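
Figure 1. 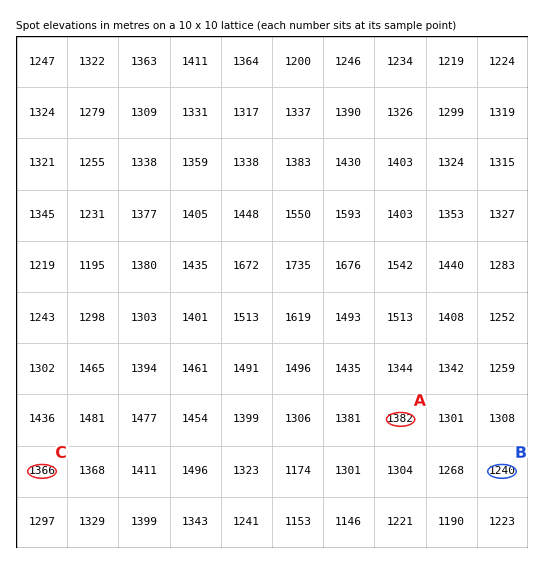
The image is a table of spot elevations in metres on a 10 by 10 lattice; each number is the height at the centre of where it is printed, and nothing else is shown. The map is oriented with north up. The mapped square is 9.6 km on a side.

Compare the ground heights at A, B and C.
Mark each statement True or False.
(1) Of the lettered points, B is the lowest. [True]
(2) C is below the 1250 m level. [False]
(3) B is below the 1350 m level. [True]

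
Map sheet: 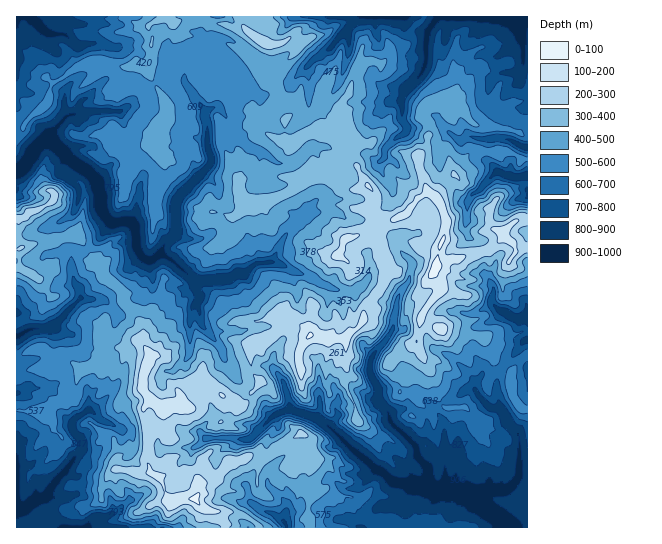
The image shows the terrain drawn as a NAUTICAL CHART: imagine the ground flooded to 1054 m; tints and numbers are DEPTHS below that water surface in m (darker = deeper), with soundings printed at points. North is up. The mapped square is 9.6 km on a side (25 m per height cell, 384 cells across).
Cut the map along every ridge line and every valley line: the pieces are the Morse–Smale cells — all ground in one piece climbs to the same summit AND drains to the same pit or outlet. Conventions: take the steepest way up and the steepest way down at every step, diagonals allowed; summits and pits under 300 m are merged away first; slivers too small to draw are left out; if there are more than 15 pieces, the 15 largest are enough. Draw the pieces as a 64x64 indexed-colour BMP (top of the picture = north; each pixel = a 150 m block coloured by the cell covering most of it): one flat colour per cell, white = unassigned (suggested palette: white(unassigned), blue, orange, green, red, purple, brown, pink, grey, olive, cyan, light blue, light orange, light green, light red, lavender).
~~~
<image width="64" height="64" href="data:image/bmp;base64,Qk12CAAAAAAAAHYAAAAoAAAAQAAAAEAAAAABAAQAAAAAAAAIAAATCwAAEwsAABAAAAAAAAAA////ALR3HwAOf/8ALKAsACgn1gC9Z5QAS1aMAMJ34wB/f38AIr28AM++FwDox64AeLv/AIrfmACWmP8A1bDFAERERERERERERERERESZmXd3d3IiIiIiIiIiIiIiIiIiRERERERERERERERERJl3d3d3IiIiIiIiIiIiIiIiIiJERERERERERERERER3d3d3d3ciIiIiIiIiIiIiIiIiIkREREREREREREIkR3d3d3d3d3IiIiIiIiIiIiIiIiIiREREREREREREQiInd3d3d3d3ciIiIiIiIiIiIiIiIiJEREREREREREQiIid3d3d3d3dyIiIiIiIiIiIiIiIiIkRERERERERERCIiIid3d3d3d3IiIiIiIiIiIiIiIiIiRERERERERERCIiIiInd3d3d3ciIiIiIiIiIiIiIiIiJERERERERERCIiIiIiInd3d3dyIiIiIiIiIiIiIiIiIkREREREREREIiIiIiIiIiJ3d3IiIiIiIiIiIiIiIiIiREREREREREQiIiIiIiIiIiJ3ciIiIiIiIiIiIiIiIiJERERERERERCIiIiIiIiIiIiciIiIiIiIiIiIiIiIiIkREREREREREIiIiIiIiIiIiIiIiIiIiIiIiIiIiIiIiREREREREREQiIiIiIiIiIiIiIiIiIiIiIiIiIiIiIiJERURERERERCIiIiIiIiIiIiIiIiIiIiIiIiIiIiIiIlVVVEREREREIRESIiIhIiIiIiIiIiIiIiIiIiIiIiIiVVVVVEREREQRERIiIhESIiIiIiIiIiIiIiIiIiIiIiJVVVVURERERBEREiIhEREiIiIiIiIiIiIiIiIiIiIiIlVVVVVEREREERERIRERESIiIiIiIiIiIiIiIiIiIiIiVVVVVUREREQRERERERERIiIiIiIiIiIiIiIiIiIiIiJVVVVVVVRERBERERERERIiIiIiIiIiIiIiIiIiIiIiIlVVVVVVVUREQREREREREiIiIiIiIiIiIiIiIiIiIiIiVVVVVVVVVEQRERERERESIiIiIiIiIiIiIiIiIiIiIiJVVVVVVVVVVREREREREREiIiIiIiIiIiIiIiIiIiIiIlVVVVVVVVVVEREREREREREiIiERESIiIiIiIiIiIiIiVVVVVVVVVVUREREREREREREhERERgiIiIiIiIiIiIiJVVVVVVVVVURERERERERERERERERGCIiIiIiIiIiIiIlVVVVVVVVUREREREREREREREREREYgiIiIiIiIiIiIiVVVVVVVVURERERERERERERERERERiCIiIiIiIiIiIiJVVVVVVVVRERERERERERERERERERGIgiIiIiIiIiIiIlVVVVVVVREREREREREREREREREREYiIIiIiIiIiIiIiVVVVVVVRERERERERERERERERERERiIgiIiIiIiIiIiJVVVVVVVERERERERERERERERERERGIiCIiIiIiIiIiIlVVVVVVERERERERERERERERERERGIiIIiIiIyIiIiIiVVVVVVERERERERERERERERERERGIiIgiIiIjMzMiIiKhVVVVERERERERERERERERERERERiIgiIiIiMzMzMiIhEREREREREREREREREREREREREREYiCIiIiIjMzMzIiERERERERERERERERERERERERERERERIiIiIiMzMzMiIREREREREREREREREREREREREREREREzIiIiIzMzMzMxERERERERERERERERERERERERERERETMzIiIzMzMzMzERERERERERERERERERERERERERERERMzMyIjMzMzMzMREREREREREREREREREREREREREREREzMzMjMzMzMzMxEREREREREREREREREREREREREREREzMzMzMzMzMzMzERERERERERERERERERERERERERERETMzMzMzMzMzMzMRERERERERERERERERERERERERERETMzMzMzMzMzMzMxERERERERERERERERERERERERERETMzMzMzMzMzMzMzERERERERERERERERERERERERERERMzMzMzMzMzMzMzMRERERERERERERERERERERERERERMzMzMzMzMzMzMzMxERERERERERERERERERERERMxERMzMzMzMzMzMzMzMzEREREREREREREREREREREREzMTMzMzMzMzMzMzMzMzNhERERERERERERERERERERETMzMzMzMzMzMzMzMzMzM2YRERERERERERERERERERERMzMzMzMzMzMzMzMzMzMzZmERERERERERERERERERERMzMzMzMzMzMzMzMzMzMzNmZhEREREREREREREREREREzMzMzMzMzMzMzMzMzMzM2ZmERERERERERERERERERETMzMzMzMzMzMzMzMzMzMzZmZhERERERERERERERERERMzMzMzMzMzMzMzMzMzMzNmZmYRERERERERERERERERMzMzMzMzMzMzMzMzMzMzM2ZmZmYRERERERERERERERETMzMzMzMzMzMzMzMzMzMzZmZmZmZmZmZhEREREREREREzMzMzMzMzMzMzMzMzMzNmZmZmZmZmZmERERERERERERMzMzMzMzMzMzMzMzMzM2ZmZmZmZmZmYREREREREREREzMzMzMzMzMzMzMzMzMzZmZmZmZmZmZhERERERERMzMzMzMzMzMzMzMzMzMzMzNmZmZmZmZmZmERERERETMzMzMzMzMzMzMzMzMzMzMzM2ZmZmZmZmZmZhMxETMzMzMzMzMzMzMzMzMzMzMzMzMz"/>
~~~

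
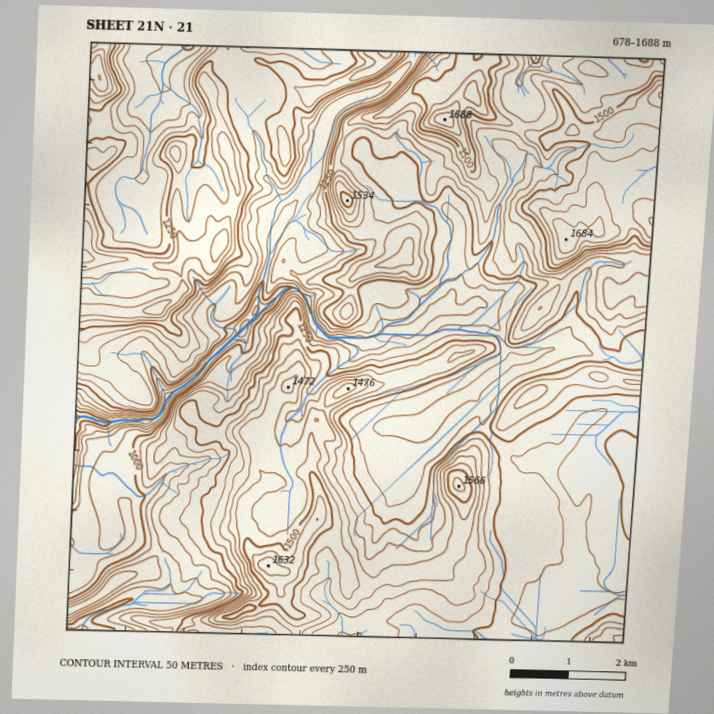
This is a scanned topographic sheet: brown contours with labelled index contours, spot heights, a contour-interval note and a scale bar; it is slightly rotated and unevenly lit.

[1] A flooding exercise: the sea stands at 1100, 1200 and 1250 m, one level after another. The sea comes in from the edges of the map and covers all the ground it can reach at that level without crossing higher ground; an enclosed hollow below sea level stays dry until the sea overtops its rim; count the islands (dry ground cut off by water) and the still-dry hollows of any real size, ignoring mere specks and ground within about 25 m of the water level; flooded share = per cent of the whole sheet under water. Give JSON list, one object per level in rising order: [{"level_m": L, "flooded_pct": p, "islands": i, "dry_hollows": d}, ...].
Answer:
[{"level_m": 1100, "flooded_pct": 13, "islands": 0, "dry_hollows": 0}, {"level_m": 1200, "flooded_pct": 32, "islands": 0, "dry_hollows": 0}, {"level_m": 1250, "flooded_pct": 49, "islands": 0, "dry_hollows": 0}]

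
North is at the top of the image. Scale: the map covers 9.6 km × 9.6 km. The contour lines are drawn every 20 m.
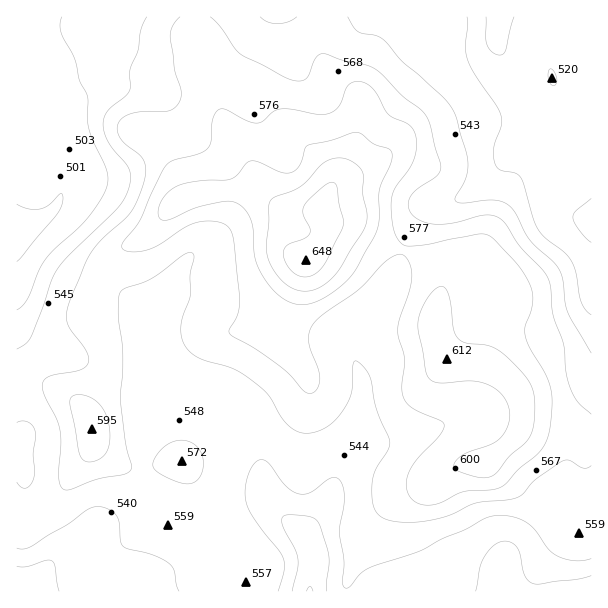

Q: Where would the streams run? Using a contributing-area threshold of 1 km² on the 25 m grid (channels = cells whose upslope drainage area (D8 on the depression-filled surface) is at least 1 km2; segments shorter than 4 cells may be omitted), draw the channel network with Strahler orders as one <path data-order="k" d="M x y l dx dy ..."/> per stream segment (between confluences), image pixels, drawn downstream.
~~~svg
<path data-order="1" d="M141 591l-6 0"/><path data-order="1" d="M404 591l4 0"/><path data-order="1" d="M500 576l0 15"/><path data-order="2" d="M501 569l0 22-1 0"/><path data-order="1" d="M501 558l0 11"/><path data-order="3" d="M306 537l2 2 0 3 3 4 0 3 3 6 0 15-2 2 0 6-1 1 0 12-2 0"/><path data-order="2" d="M300 531l6 6"/><path data-order="1" d="M102 527l-6 1-12 6-9 8-1 0-33 33-2 4-3 3-4 9-15 0"/><path data-order="1" d="M255 507l17 0 15 15 1 0 5 5 1 0 5 4 1 0"/><path data-order="1" d="M567 495l6 0 2 2 16 0 0 1"/><path data-order="2" d="M342 459l-3 6 0 5-1 1 0 5-2 1 0 5-1 1-2 9-4 9-5 5 0 1-16 17-2 3 0 10"/><path data-order="2" d="M230 419l25 25 2 3 0 3 1 2 0 10 2 2 0 13 1 2 0 4 2 2 0 3 1 1 2 6 3 3 0 2 31 31"/><path data-order="1" d="M44 417l-18-18-6-1-3-2 0-1"/><path data-order="1" d="M464 416l-2 1-4 0-18 9-3 0-6 3-5 0-1 2-5 0-1 1-5 0-1 2-3 0-6 3-39 0-23 22"/><path data-order="2" d="M197 410l3 0 1 1 6 0 2 2 3 0 1 1 3 0 2 2 12 3"/><path data-order="1" d="M222 408l8 8 0 3"/><path data-order="1" d="M171 405l6 3 12 0 2 2 6 0"/><path data-order="1" d="M591 374l0-80"/><path data-order="1" d="M17 324l0-91"/><path data-order="1" d="M491 312l7 0 2 2 4 0 18 9 35 0 9-9 4-2 3-3 6-3 12-12"/><path data-order="2" d="M156 311l-1 3 0 4-2 2 0 6-1 1 0 23 1 1 2 8 10 15 0 1 3 3 6 12 3 0 20 20"/><path data-order="1" d="M167 300l-11 11"/><path data-order="1" d="M384 296l-6 7 0 2-24 24-3 6 0 3-1 1 1 12 2 2 0 3 1 1 0 3 2 2 0 3 1 1 0 3 3 6 0 5 2 1 0 41-2 1-1 9-5 9-3 3 0 2-3 3-6 10"/><path data-order="2" d="M591 294l0-72"/><path data-order="1" d="M219 242l-1 1-8 2-4 3-3 0-3 3-6 3-15 15-5 10-3 3-4 11-6 7-5 11"/><path data-order="1" d="M578 216l13 2 0 4"/><path data-order="1" d="M440 204l4 0 2-1 12-3 6-5 4-1 5-5 1 0 45-45 6-10 0-29-3-6 0-4-3-6 0-5-1-1 0-3-2-2-1-6-3-3-3-6-5-4-6-11-1-13"/><path data-order="2" d="M65 179l0 4-2 2 0 4-1 2-2 7-6 11-10 10-18 9-9 2 0 3"/><path data-order="1" d="M269 143l-5-8 0-3-1-1 0-3-2-2-3-12-3-4 0-3-4-9 0-36 15-15 0-21 1-2 2-7 7 0"/><path data-order="1" d="M173 116l-2-2-1-6-20-19-60 0-22 22-2 3 0 6-1 2 0 57"/><path data-order="1" d="M297 69l-1-1 0-3-3-5 0-4-2-2 0-10-1-2 0-22-2-3-12 0"/><path data-order="1" d="M48 57l-4-9-3-3-3-6-5-4 0-2-16-16"/><path data-order="1" d="M480 51l3-3 2 0 10-10 2-3"/><path data-order="2" d="M497 35l1-18 2 0"/><path data-order="1" d="M399 17l20 0"/>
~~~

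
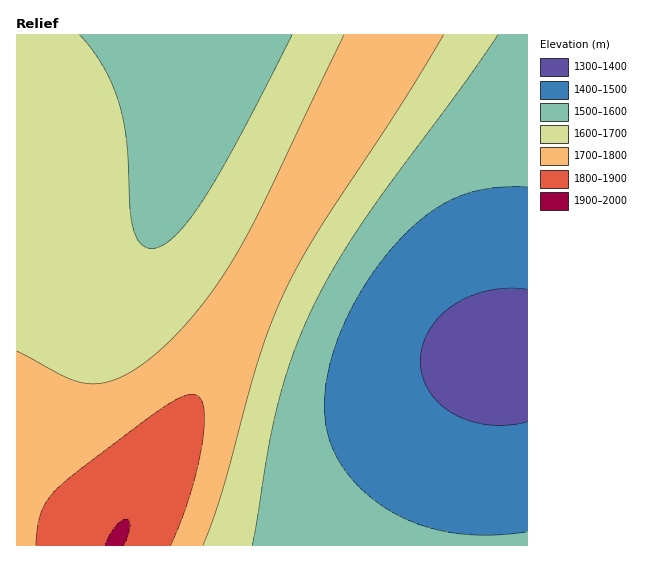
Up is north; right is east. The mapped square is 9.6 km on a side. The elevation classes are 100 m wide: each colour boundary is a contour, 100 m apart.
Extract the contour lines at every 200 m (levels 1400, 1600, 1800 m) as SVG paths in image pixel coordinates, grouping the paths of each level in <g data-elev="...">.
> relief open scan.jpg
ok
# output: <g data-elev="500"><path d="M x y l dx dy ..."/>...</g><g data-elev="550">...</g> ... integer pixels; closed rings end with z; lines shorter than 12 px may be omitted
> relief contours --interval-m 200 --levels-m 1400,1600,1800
<g data-elev="1400"><path d="M527 422l-20 3-18 0-19-4-16-7-14-10-11-13-7-15-2-15 3-16 6-14 10-14 14-12 17-9 19-6 20-2 18 1"/></g><g data-elev="1600"><path d="M252 545l17-98 9-44 15-48 20-47 22-43 28-44 100-136 35-50"/><path d="M292 35l-54 105-36 62-15 20-13 15-12 9-11 3-6-2-5-4-5-8-3-10-2-20-4-66-3-22-6-20-15-33-11-15-12-14"/></g><g data-elev="1800"><path d="M171 545l19-50 12-51 2-21 0-15-3-9-7-5-13 3-20 12-77 58-25 20-11 12-6 12-4 14-2 20"/></g>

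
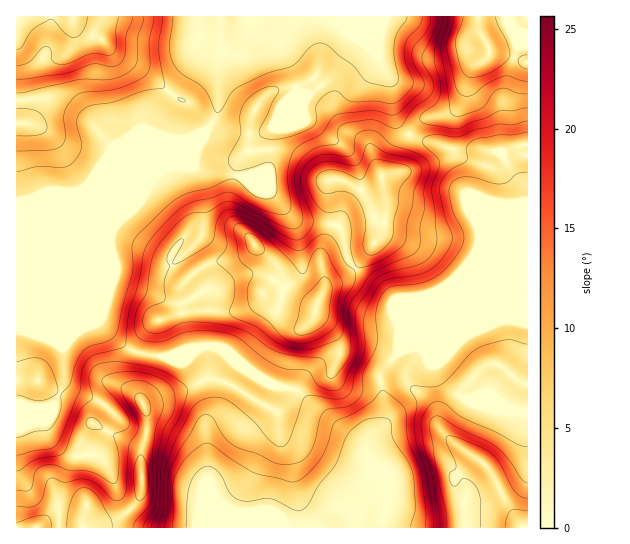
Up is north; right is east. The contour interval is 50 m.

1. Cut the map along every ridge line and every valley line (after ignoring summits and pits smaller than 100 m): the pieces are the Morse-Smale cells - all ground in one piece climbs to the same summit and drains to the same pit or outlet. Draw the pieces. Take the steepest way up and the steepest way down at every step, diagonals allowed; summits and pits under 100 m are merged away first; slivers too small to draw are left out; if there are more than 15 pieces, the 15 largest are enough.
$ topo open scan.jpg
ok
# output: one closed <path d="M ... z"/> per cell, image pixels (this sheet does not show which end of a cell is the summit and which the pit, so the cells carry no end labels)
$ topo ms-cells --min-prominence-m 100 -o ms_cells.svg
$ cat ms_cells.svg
<path d="M410 135l-7 11-4 23-6 4-11 3-2 9-5 3-13 3-20-11-13 1 0 16 6 25-15 35 4 18 0 14-7 16-23-12-11-12-5-13-1 6-5 9-19 22-22 7-46 0-27 8-13 14-5 19 27 4 19-6 9 0 8-4 12 0 8 2 42 32 34 11 15 15 39 29 8 9 6 14 2-17 16-23 0-14-5-24 3-11 13-16 11-9 100-100 18-43-4-19-20-30-19-4-29 0-36-10z"/><path d="M355 37l-16 30-18 20-14 8-10-4-13 12-15 32 0 28-3 8-24 6-15-4-22-1-10-4 0-15 6-18-35 33-8 4-15 21-27 26-5 12 2 46-13 40 0 6 29 26 11 4 5-19 13-14 27-8 46 0 22-7 19-22 5-9 1-6 5 13 11 12 23 12 7-16 0-14-4-18 15-35-6-25 0-16 13-1 20 11 13-3 5-3 2-9 11-3 6-4 4-23 5-9 0-3-12-15-4-17-1-20-12-25-14-14z"/><path d="M215 347l-12 0-8 4-9 0-19 6-27-3-4 29 4 16 7 14-2 26-4 12-7-7-41-21-2 2-11 18 1 43 6 16-4 25 298 1 4-18 2-29-3-6-16-14-7-16-47-38-15-15-34-11-36-29z"/><path d="M219 16l-202 0-1 185 11 0 27-10 29 0 94-39 10-5 19-16 9-12 4-14-2-32 4-18z"/><path d="M515 320l-16 0-8 3-62 26-7 2-4-3-12 0-8 4-15 18-3 11 5 24 0 14-13 18-4 9 1 16 15 13 3 6 0 18-5 29 146-1 0-204z"/><path d="M478 16l-257 0 0 39-4 18 0 40-5 10-12 15-5 15 0 14 10 5 22 1 15 4 24-6 3-8 0-28 15-32 13-12 10 4 14-8 14-14 9-14 9-17 0-6 12 7 14 14 12 25 1 20 4 17 13 16 13-15 31-8 10-13 4-18 5-12 11-8 6-7-1-8-9-17z"/><path d="M110 233l-47 114 1 34-9 22-10 5-15 0-14-3 1 123 66-1 4-25-6-16-1-43 13-20 41 21 7 7 4-12 2-26-7-14-4-16 4-29-17-9-23-22 0-6 13-40 0-20-2-7z"/><path d="M185 148l-106 44-25-1-27 10-11 1 1 202 13 4 15 0 10-5 9-22 0-38 52-124 27-26 9-15 14-10z"/><path d="M527 16l-48 0 0 13 9 17 1 8-6 7-11 8-11 33-11 11-28 7-13 14 8 5 36 10 29 0 19 4 20 30 4 19-18 43-104 104 26 0 70-29 29 2z"/>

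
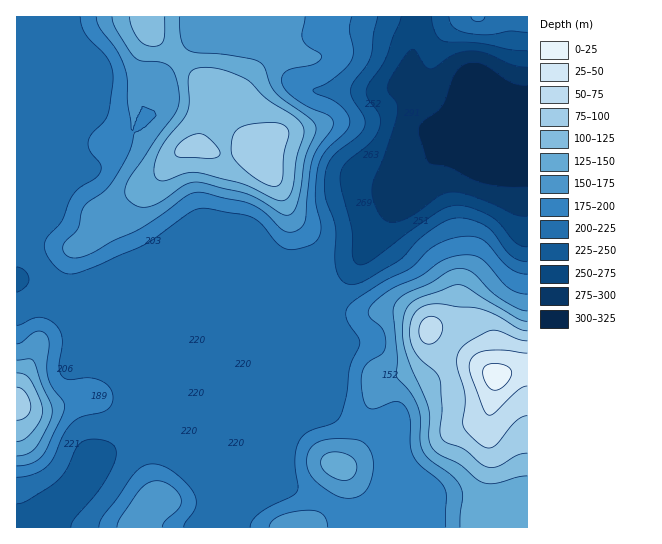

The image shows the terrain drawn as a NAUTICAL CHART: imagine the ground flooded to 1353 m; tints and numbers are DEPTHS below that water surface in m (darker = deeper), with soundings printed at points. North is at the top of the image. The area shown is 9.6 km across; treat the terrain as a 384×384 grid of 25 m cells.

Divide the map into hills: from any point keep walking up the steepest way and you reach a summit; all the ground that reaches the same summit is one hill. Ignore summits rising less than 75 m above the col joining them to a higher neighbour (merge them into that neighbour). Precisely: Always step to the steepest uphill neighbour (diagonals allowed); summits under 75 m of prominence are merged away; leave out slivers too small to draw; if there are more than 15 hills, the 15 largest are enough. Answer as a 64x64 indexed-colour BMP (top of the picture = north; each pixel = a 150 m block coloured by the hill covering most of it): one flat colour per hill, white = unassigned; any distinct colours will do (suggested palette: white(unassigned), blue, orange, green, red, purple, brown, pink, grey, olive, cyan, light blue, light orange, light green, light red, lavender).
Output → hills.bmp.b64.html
<image width="64" height="64" href="data:image/bmp;base64,Qk12CAAAAAAAAHYAAAAoAAAAQAAAAEAAAAABAAQAAAAAAAAIAAATCwAAEwsAABAAAAAAAAAA////ALR3HwAOf/8ALKAsACgn1gC9Z5QAS1aMAMJ34wB/f38AIr28AM++FwDox64AeLv/AIrfmACWmP8A1bDFADMiIiIiIiIiIiIiIiIiIiIiIiIiIiIiIiIiIiIiIiIiMzIiIiIiIiIiIiIiIiIiIiIiIiIiIiIiIiIiIiIiIiIzMyIiIiIiIiIiIiIiIiIiIiIiIiIiIiIiIiIiIiIiIjMzMiIiIiIiIiIiIiIiIiIiIiIiIiIiIiIiIiIiIiIiMzMzIiIiIiIiIiIiIiIiIiIiIiIiIiIiIiIiIiIiIiIzMzMyIiIiIiIiIiIiIiIiIiIiIiIiIiIiIiIiIiIiIjMzMzMiIiIiIiIiIiIiIiIiIiIiIiIiIiIiIiIiIiIiMzMzMzIiIiIiIiIiIiIiIiIiIiIiIiIiIiIiIiIiIiIzMzMzMyIiIiIiIiIiIiIiIiIiIiIiIiIiIiIiIiIiIjMzMzMzMiIiIiIiIiIiIiIiIiIiIiIiIiIiIiIiIiIiMzMzMzMzMiIiIiIiIiIiIiIiIiIiIiIiIiIiIiIiIiIzMzMzMzMzIiIiIiIiIiIiIiIiIiIiIiIiIiIiIiIiIjMzMzMzMzMyIiIiIiIiIiIiIiIiIiIiIiIiIiIiIiIiMzMzMzMzMzEiIiIiIiIiIiIiIiIiIiIiIiIiIiIiIiIzMzMzMzMzMRIiIiIiIiIiIiIiIiIiIiIiIiIiIiIiIjMzMzMzMzMxESIiIiIiIiIiIiIiIiIiIiIiIiIiIiIiMzMzMzMzMzEREiIiIiIiIiIiIiIiIiIiIiIiIiIiIiIzMzMzMzMzMRERIiIiIiIiIiIiIiIiIiIiIiIiIiIiIjMzMzMzMzMxERESIiIiIiIiIiIiIiIiIiIiIiIiIiIiMzMzMzMzMzMRERESIiIiIiIiIiIiIiIiIiIiIiIiIiIzMzMzMzMzMxERERERIiIiIiIiIiIiIiIiIiIiIiIiIjMzMzMzMzMzERERERERIiIiIiIiIiIiIiIiIiIiIiIiMzMzMzMzMzMRERERERERIiIiIiIiIiIiIiIiIiIiIiIzMzMzMzMzMxEREREREREREiIiIiIiIiIiIiIiIiIiIjMzMzMzMzMzERERERERERERIiIiIiIiIiIiIiIiIiIiMzMzMzMzMREREREREREREREiIiIiIiIiIiIiIiIiIiIzMzMzMxERERERERERERERERIiIiIiIiIiIiIiIiIiIjMzMzEREREREREREREREREREiIiIiIiIiIiIiIiIiIiMzMxERERERERERERERERERERIiIiIiIiIiIiIiIiIiIzMRERERERERERERERERERERESIiIiIiIiIiIiIiIiIjEREREREREREREREREREREREREiIiIiIiIiIiIiIiIiEREREREREREREREREREREREREREiIiIiIiIiIiIiIiIREREREREREREREREREREREREREREiIiIiIiIiIiIiIhERERERERERERERERERERERERERERIiIiIiIiIiIiIiEREREREREREREREREREREREREREREiIiIiIiIiIiIiIRERERERERERERERERERERERERERERIiIiIiIiIiIiIhERERERERERERERERERERERERERERESIiIiIiIiIiIiERERERERERERERERERERERERERERERIiIiIiIiIiIiIRERERERERERERERERERERERERERERESIiIiIiIiIiIhEREREREREREREREREREREREREREREREiIiIiIiIiIiERERERERERERERERERERERERERERERERIiIiIiIiIiIRERERERERERERERERERERERERERERERESIiIiIiIiIhERERERERERERERERERERERERERERERERIiIiIiIiIiERERERERERERERERERERERERERERERERESIiIiIiIiIREREREREREREREREREREREREREREREREREiIiIiIiIhERERERERERERERERERERERERERERERERERIiIiIiIiEREREREREREREREREREREREREREREREREREiIiIiIiIRERERERERERERERERERERERERERERERERERIiIiIiIhERERERERERERERERERERERERERERERERERESIiIiIiERERERERERERERERERERERERERERERERERERIiIiIiIRERERERERERERERERERERERERERERERERESIiIiIiIhERERERERERERERERERERERERERERERERERIiIiIiIiERERERERERERERERERERERERERERERERERIiIiIiIiIREREREREREREREREREREREREREREREREREiIiIiIiIhEREREREREREREREREREREREREREREREREiIiIiIiIiEREREREREREREREREREREREREREREREREiIiIiIiIiIRERERERERERERERERERERERERERERERESIiIiIiIiIhERERERERERERERERERERERERERERERERIiIiIiIiIiEREREREREREREREREREREREREREREREREiIiIiIiIiIRERERERERERERERERERERERERERERERERIiIiIiIiIhEREREREREREREREREREREREREREREREREiIiIiIiIiERERERERERERERERERERERERERERERERESIiIiIiIiIRERERERERERERERERERERERERERERERERIiIiIiIiIhEREREREREREREREREREREREREREREREREiIiIiIiIi"/>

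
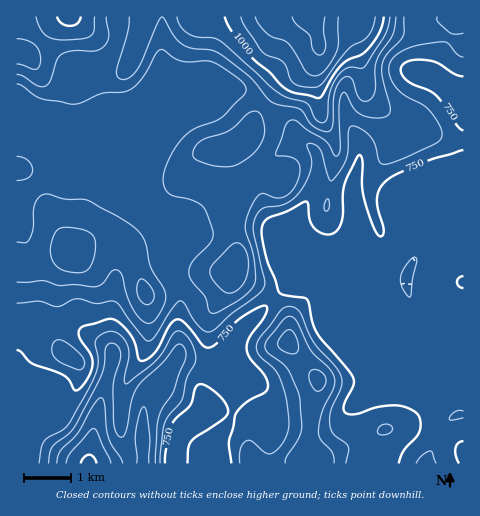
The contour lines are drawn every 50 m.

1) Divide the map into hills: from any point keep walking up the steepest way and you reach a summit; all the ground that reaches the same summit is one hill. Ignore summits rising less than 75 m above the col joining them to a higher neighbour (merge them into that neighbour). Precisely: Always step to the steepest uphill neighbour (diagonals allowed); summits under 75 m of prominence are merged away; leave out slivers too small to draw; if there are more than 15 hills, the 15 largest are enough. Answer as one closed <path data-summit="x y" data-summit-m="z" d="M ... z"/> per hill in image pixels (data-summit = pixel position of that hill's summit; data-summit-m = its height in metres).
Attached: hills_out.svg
<path data-summit="308 17" data-summit-m="1182" d="M463 16l-344 1 0 18-7 19-17 19-23 12-12 39-6 8-5 0 32 22 7 2 32 0 5 2 5 9 0 14 6 18 26 28 5 9 0 27 14 36-3 19 1 33-12 23-17 16-6 13-2 23 2 38 66-1 4-17 17-28 7-32-1-8-14-10 9-22 9-16 48-46 2-5-1-25 25 1 28 11-5 43 22 34 9 9 15 7 26 7 14-1 4-5 6 10 28 13-2 30-16 12-17 38 37 0z"/><path data-summit="73 251" data-summit-m="944" d="M19 121l-3 1 0 234 4-10 11-13 18-8 25 1 32 19 6 5 1 8-17 56-8 49 55 1-1-38 2-23 6-13 17-16 12-23-1-33 3-19-14-36-2-31-29-33-6-18 0-14-5-9-5-2-32 0-7-2-26-19z"/><path data-summit="288 342" data-summit-m="920" d="M309 254l-20 1 2 5 0 19-2 5-48 46-9 16-9 23 14 9 0 17-6 23-17 28-4 17 216 1 18-39 16-12 2-30-28-13-6-10-4 5-14 1-26-7-15-7-9-9-22-34 5-43-20-8z"/><path data-summit="70 17" data-summit-m="1011" d="M118 16l-102 1 1 104 29 11 8 0 5-6 13-41 23-12 17-19 7-19z"/>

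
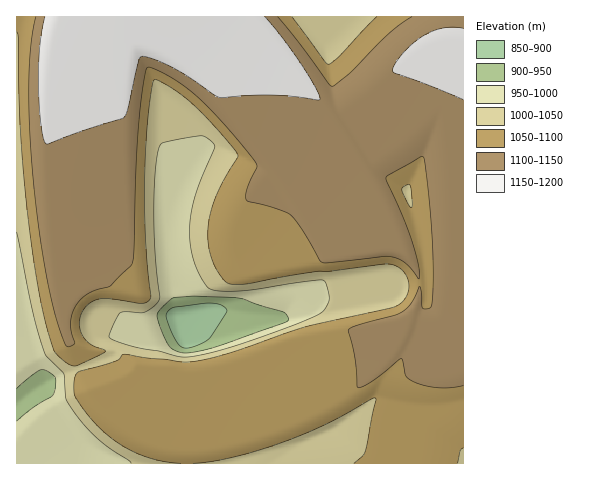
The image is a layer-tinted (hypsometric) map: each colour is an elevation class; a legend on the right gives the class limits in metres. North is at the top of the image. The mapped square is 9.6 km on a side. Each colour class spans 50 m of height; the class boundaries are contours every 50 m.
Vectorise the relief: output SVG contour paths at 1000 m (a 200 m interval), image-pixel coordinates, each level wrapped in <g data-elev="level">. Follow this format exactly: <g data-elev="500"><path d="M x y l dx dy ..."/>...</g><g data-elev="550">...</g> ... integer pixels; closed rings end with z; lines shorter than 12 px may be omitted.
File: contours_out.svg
<g data-elev="1000"><path d="M178 356l-19-5-29-5-17-6-4-4 11-23 5-1 20 0 9-6 6-7-5-46-1-44 1-40 5-24 2-2 7-2 33-5 9 5 4 6-20 50-4 19-1 19 1 14 3 14 5 11 8 12 3 3 6 2 21 0 85-11 4 4 3 15-3 8-5 6-29 13-75 25-25 6z"/><path d="M17 232l14 73 8 31 6 19 19 19 3 26 12 19 14 15 13 12 22 14 3 3"/></g>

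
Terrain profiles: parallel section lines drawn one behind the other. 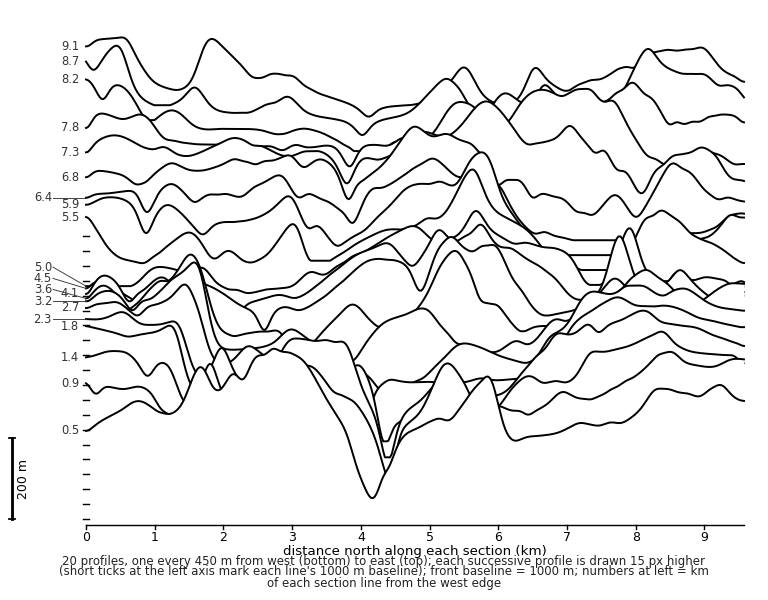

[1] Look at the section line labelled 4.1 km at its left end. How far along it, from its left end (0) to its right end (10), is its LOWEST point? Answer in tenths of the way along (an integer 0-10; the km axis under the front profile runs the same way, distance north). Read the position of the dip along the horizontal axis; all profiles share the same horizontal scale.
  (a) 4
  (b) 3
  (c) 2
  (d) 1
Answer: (b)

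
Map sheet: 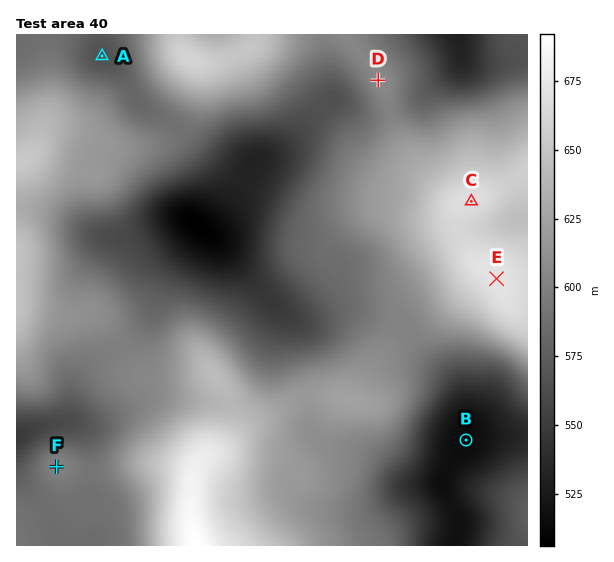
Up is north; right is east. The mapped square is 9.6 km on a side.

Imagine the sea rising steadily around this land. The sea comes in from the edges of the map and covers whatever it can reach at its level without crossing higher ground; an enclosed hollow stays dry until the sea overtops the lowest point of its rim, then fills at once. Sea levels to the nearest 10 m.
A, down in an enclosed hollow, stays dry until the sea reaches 570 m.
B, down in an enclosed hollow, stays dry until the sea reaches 520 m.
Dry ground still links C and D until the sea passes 600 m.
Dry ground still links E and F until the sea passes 590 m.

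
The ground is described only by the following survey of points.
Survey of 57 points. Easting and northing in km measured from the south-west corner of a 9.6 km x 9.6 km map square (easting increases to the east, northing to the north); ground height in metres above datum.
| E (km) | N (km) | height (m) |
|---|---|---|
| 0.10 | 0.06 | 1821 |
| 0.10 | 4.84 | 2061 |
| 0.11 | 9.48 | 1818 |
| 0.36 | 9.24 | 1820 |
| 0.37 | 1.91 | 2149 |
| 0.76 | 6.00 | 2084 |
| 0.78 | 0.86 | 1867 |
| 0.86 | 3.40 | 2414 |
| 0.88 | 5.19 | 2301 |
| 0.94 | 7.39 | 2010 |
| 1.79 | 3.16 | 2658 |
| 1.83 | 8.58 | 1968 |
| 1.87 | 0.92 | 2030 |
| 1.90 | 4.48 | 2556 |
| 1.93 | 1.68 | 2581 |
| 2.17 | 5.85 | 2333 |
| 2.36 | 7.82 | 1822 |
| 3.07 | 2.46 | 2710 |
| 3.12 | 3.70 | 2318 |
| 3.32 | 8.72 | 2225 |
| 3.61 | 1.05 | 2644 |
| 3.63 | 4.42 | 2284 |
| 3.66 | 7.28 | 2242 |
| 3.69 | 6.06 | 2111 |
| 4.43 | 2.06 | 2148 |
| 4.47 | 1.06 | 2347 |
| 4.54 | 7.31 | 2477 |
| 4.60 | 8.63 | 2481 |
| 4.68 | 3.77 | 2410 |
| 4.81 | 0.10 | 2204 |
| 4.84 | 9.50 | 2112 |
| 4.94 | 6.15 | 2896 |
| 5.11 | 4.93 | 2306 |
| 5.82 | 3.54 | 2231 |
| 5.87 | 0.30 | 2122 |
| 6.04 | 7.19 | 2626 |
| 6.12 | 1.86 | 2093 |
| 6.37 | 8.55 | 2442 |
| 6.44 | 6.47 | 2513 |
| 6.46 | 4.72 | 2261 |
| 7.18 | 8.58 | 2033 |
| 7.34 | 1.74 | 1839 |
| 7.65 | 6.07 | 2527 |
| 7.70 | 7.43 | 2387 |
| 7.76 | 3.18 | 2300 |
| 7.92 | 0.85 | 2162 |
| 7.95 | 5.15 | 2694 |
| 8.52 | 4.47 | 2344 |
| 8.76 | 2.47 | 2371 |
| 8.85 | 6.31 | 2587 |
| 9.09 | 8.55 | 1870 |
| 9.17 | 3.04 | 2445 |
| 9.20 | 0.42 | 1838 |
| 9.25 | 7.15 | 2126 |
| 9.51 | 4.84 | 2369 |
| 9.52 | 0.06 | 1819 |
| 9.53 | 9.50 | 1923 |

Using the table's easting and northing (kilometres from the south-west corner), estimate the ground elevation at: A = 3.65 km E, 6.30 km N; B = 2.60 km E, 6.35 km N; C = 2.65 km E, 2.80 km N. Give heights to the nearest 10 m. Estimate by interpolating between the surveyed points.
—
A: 2220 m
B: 2320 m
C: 2620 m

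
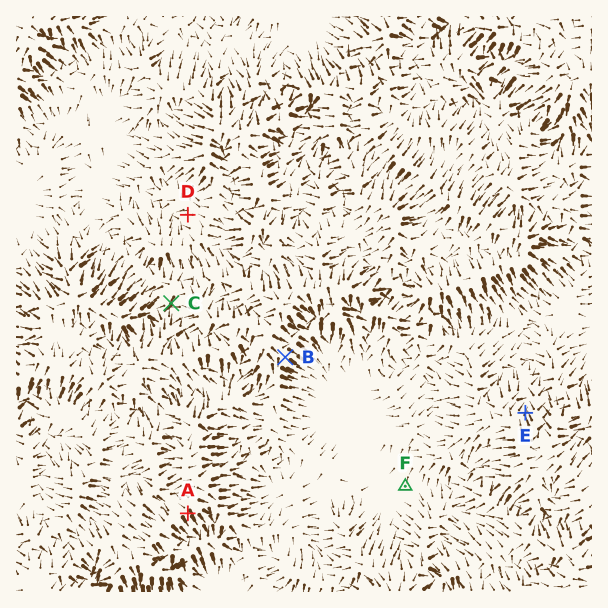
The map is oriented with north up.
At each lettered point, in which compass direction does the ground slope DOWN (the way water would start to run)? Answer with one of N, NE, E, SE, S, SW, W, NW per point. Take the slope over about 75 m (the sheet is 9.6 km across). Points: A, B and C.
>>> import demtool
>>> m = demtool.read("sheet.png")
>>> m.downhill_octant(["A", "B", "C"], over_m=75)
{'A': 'SE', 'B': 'SE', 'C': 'SW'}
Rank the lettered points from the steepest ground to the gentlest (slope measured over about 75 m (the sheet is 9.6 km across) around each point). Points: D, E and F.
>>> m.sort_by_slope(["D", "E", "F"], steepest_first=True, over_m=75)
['E', 'D', 'F']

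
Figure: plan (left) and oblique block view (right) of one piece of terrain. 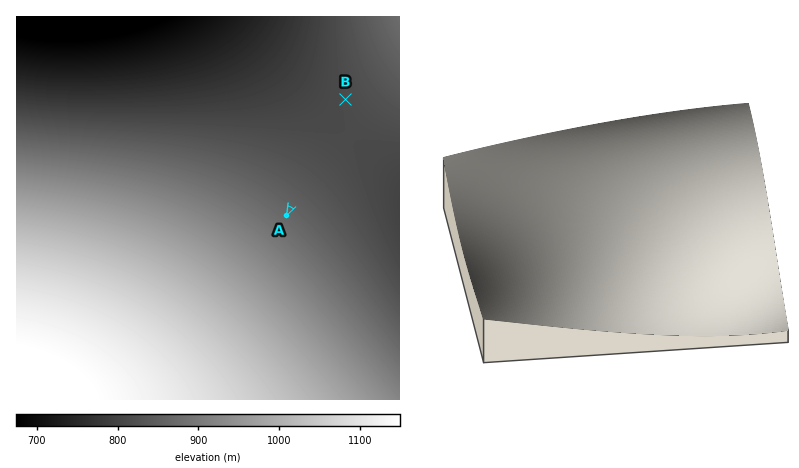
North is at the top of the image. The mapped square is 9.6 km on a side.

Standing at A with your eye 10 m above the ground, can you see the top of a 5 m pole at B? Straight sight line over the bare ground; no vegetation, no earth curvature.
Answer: yes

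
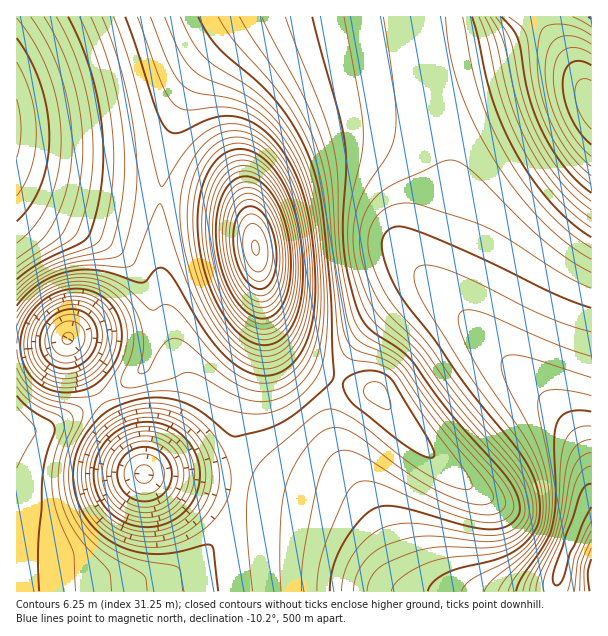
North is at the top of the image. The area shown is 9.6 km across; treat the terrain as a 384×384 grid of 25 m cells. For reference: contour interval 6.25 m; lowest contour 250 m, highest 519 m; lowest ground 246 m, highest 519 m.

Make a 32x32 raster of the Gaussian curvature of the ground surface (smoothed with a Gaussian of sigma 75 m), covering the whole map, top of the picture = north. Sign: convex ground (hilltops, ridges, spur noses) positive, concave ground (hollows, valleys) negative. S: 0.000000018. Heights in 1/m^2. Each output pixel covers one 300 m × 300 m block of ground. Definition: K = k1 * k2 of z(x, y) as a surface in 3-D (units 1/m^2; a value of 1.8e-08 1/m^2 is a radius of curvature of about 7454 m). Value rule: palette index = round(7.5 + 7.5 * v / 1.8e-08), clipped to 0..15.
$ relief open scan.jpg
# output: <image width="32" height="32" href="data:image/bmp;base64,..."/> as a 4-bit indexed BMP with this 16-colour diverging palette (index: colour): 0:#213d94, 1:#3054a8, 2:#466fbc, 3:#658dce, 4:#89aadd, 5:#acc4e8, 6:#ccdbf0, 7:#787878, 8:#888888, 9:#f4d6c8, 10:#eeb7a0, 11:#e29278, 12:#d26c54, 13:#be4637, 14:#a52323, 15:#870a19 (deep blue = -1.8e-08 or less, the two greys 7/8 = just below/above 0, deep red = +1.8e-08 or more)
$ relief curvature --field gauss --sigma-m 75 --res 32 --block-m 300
<image width="32" height="32" href="data:image/bmp;base64,Qk12AgAAAAAAAHYAAAAoAAAAIAAAACAAAAABAAQAAAAAAAACAAATCwAAEwsAABAAAAAAAAAAlD0hAKhUMAC8b0YAzo1lAN2qiQDoxKwA8NvMAHh4eACIiIgAyNb0AKC37gB4kuIAVGzSADdGvgAjI6UAGQqHAHd3d3d3d3d3d4iHd3dUbLd3d3dmd3d3d3d4h4h3VEh3d3dmZmZ3d3d3d3d3d3eFN3d2ZndmZ3d3d3d3d3ic+mV3ZnmqhmZ3d3d3d3eIv/lHd2ac7rhmd3d3d3d4iauma3dmnf/IZnd3iHd3iIiIdWl3Zpz+uGZ3d4iHeIh3h2VniYZ6u5dmd3eIiIh3d3d2Z3iUNod2Z3d3iId3d3h3d3dVUgJmZnd3d3d5h3eIh3d3V4UUl2d3dmd2ash4iId3d4vbdYh3d2ZmZVepeIiHd3iv/7ZXh3ZmZlVWd3eId3eIr//GVnd2Z3ZVZ3d3eHd4iI3/pld3ZomXVniId3iHiHdpunVXd2etyGZ4iIiIh4d3VmZUZ3doz+lniIiIiHd3d3ZVVXd2aO/5eJmIiHd3d3eId3d3dmn/+XiZiId3d3d3iIh3d3Zp79hniIiHd3d3d4iId3d2aM2mVneHd3d3d3eIiHd3dmeahlZ3d3d3d3d4iIh3d3Zmd2Zmd3d3d3d3eIiId3d3ZmZmZ3d3d3d3d4iIiId3d2ZmZ3d3d3d3d3iJiIiHd3d3Znd3d3d3d3d4iYiId3d3d3d3d3d3d3d3eImIiHd3d3d3d3d3d3d3d3iJiIh3d4d3d3d3d3d3d4d4iYiId3eIh3d3d3d3d3iHZ4iIh3d3iIh3d3d3d3eHYhV4"/>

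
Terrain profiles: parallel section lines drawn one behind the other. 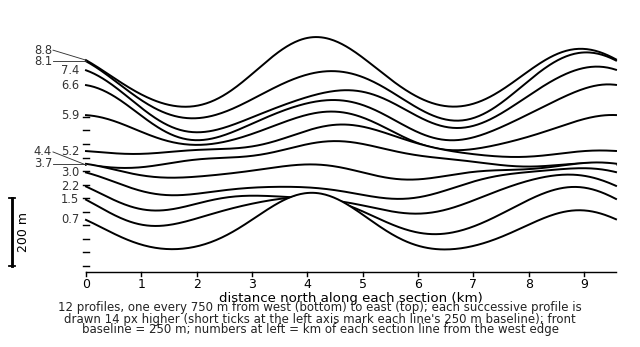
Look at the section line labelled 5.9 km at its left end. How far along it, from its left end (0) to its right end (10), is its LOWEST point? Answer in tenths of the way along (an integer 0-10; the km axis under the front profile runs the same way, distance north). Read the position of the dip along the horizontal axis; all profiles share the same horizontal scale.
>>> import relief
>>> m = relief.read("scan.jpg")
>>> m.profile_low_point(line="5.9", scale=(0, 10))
7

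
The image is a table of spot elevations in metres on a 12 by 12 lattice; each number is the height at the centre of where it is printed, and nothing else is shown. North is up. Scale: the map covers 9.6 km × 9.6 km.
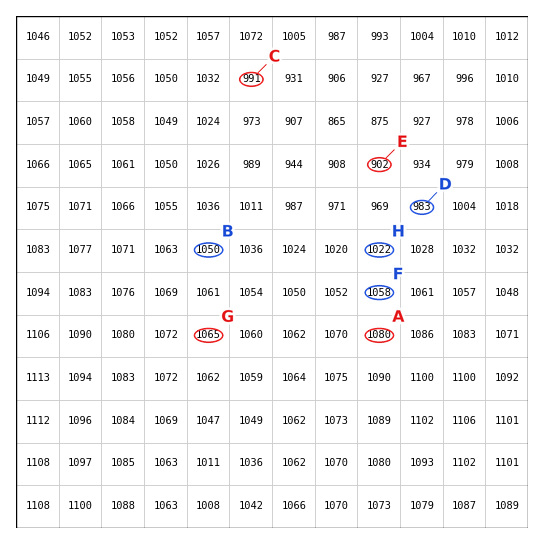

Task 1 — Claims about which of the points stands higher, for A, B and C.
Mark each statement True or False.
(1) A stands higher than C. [True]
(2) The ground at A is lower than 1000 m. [False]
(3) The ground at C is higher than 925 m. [True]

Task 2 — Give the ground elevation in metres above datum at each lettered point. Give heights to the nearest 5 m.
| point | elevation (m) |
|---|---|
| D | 985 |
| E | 900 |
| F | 1060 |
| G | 1065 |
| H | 1020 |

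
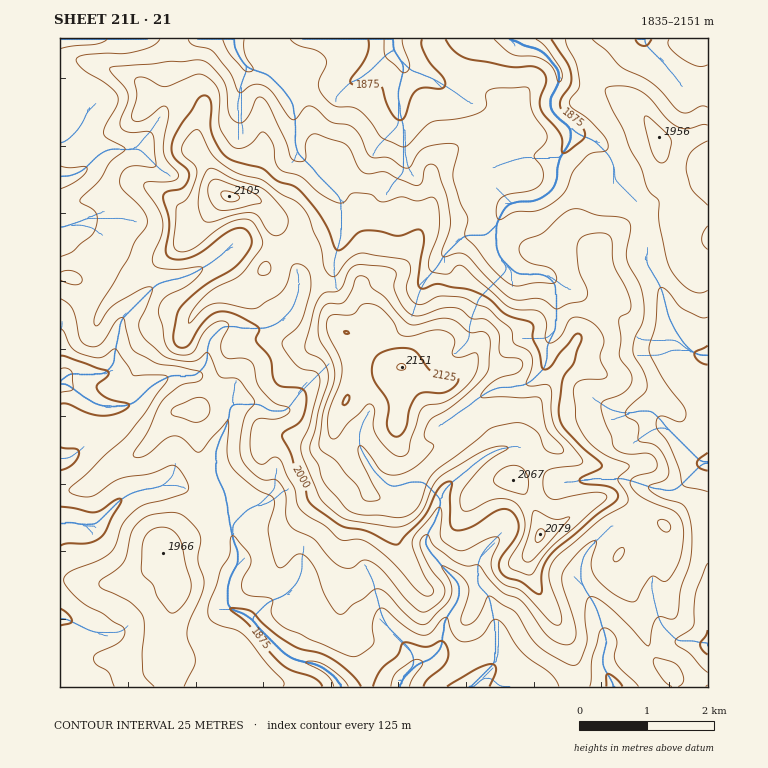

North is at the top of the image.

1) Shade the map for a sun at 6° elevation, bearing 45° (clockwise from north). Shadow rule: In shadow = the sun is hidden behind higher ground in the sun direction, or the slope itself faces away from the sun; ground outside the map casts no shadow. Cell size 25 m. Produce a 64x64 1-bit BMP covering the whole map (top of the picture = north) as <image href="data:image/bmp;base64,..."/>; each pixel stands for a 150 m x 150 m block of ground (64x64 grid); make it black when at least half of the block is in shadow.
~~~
<image width="64" height="64" href="data:image/bmp;base64,Qk0+AgAAAAAAAD4AAAAoAAAAQAAAAEAAAAABAAEAAAAAAAACAAATCwAAEwsAAAIAAAAAAAAA////AAAAAAAAAAAYAAADgAAAAHgAAAOAAAAB+AAPggAAAAPwNB+AAAAAD8B2P4AAAAAOAPM/ggAAABwB8H+CAAAAEAHw/wYAAAAgAfH+BgAAAAAB4P4OAAAAAAHB/AwAAAABw8d8AAAAAAPvjyAAAAAAA/+OAAAAAAAP/w4eAAAAAA//jh4AAAAAP//GHgAA4AA//AY8AAAAAD/wAhwAAAAA/+AAGAAAAAD/wAAAAAAAAPfAAAAAAAAA5+EAAAAAAABj44AAAAAAAGHDgAAAAAAAAeEAAAAAAAAD4AAAAAAAAA/hAAAAABsAf+OAAAAAA8A74QAAAADB8gPwAAAAAPf/A/AAAAAA9/kL8AAAAADj8QDwAAAAAOMwAPAAAAAAQAHA4AAAAAAAAeDAAAAAAAABwAAAAAAAAAAAAAAAAAAAAAAAAAAACADgAAAAAAAIAPAAAAAAAAAAeEAAAAAAAABw8AAAAAAAAPH4AAAAAAAA8/gAAAAAAAD38AAAAAAAAefgAAAAAAABxwAAAAAAAAAMAAAAAAAAAHwAAAAAAAAAfAAAAAAAAAB4AAAAAAAABGAAAAAAAAAGAAAAAAA4AAMAAAAAAHgAAAAAAAAAeAAOAAAAAABgAA8AAAAAAAAAHgAAAAAAYAAYAAAAAABwAAAAAAAAAOAAAAAAACAB4AwAAAAAAAPAAA=="/>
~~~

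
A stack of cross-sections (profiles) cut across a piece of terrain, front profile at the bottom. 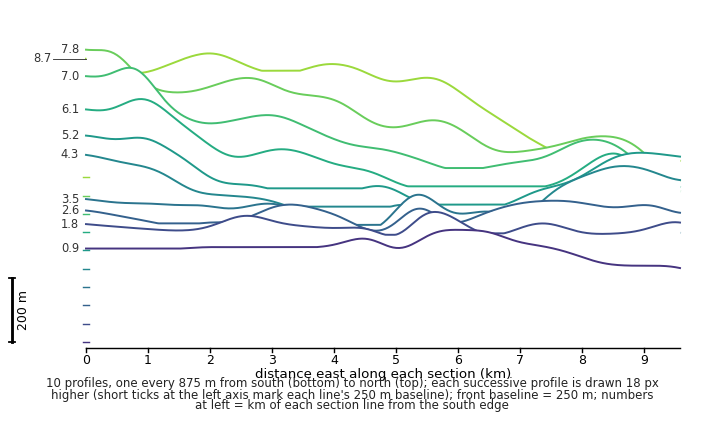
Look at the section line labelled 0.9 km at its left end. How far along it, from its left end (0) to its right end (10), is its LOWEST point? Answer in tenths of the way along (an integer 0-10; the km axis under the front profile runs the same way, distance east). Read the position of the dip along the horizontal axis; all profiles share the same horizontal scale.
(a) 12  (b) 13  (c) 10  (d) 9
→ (c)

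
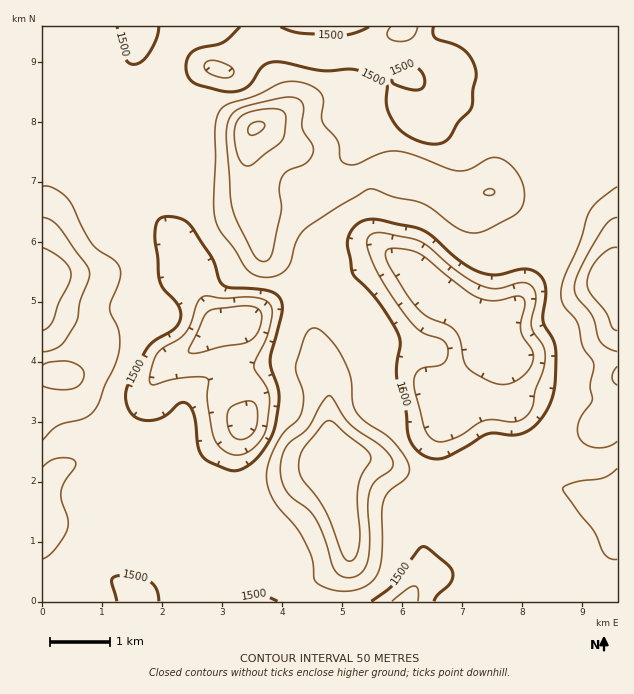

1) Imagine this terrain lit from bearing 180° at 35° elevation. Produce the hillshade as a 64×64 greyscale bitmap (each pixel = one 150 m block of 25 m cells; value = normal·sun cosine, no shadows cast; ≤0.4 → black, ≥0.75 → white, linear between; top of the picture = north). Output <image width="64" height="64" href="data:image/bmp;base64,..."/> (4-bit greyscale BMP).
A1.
<image width="64" height="64" href="data:image/bmp;base64,Qk12CAAAAAAAAHYAAAAoAAAAQAAAAEAAAAABAAQAAAAAAAAIAAATCwAAEwsAABAAAAAAAAAAAAAAABEREQAiIiIAMzMzAERERABVVVUAZmZmAHd3dwCIiIgAmZmZAKqqqgC7u7sAzMzMAN3d3QDu7u4A////AHdmZmZ3iIiIiIiavMy6qqvM3d3duGREZmZ3d3d3d3iHd2VVZniZmIiIiJq7y6mZqs3tzNzJZEVmZmd3d3d3iIiHZVVomqqpiHd4iZqpiHiKzu3Kq7qHZmZmZ3d3d3iIiJiHd4mqupmHd3d4iId3d4m93Kmau6mYd3d3d3d3iIiJmZmIiZqZiId3d3d3dmZ4iau6mImqqqqYiIiHd3eIiImZmpiIiIiId3d3d3ZmZ4iZmqmHiJmqqpmZmIiHd3iIiZmZmHd3iHd3dmd3ZmZ4iZmamHd3iJmZmZmIiIh3eIiImZmYd3d3h3d3d2ZmeJmZqqmHZ3eImZiIiIiIiIiIiIiIiIh3Znd3d3d3Z3eJqqqqqXZneImZiIiIiIiIiIiIiHd3eHdmd3d3d3d3iJmru7uoZmeIiZmIiIiIiIiIiJiId3d3d3d3d3d3iHiImau7u6hmeIiZmIiIiIiIiIiIiId3d4h3d3d3d3eIh4iJu8y7l3eJmZmIiIiIiIiIiIh3d3eIiJmIh3d4iHd2d4mru7qHeKu6mIiIiIiIiIiId2ZmaIiZqpmHd4iHdlVWeJmqqIeJvMuYd3d3d3d3d3dmVVZniImamYiIiHZUMzRneImId4q8uoZURWd3Zmd2ZmZmZmZniImZiIiIdUMQATVmd3d3iJh2VDIjRmZmZmZ3d3d3dmZ3iIiIiIh2QhAAAjRVZmZlQyIyIREjVmZmZ3d4mZiHd3d4h3d4iHZTIhABEiJFVCEAEjMzIQEkRDRWd4mrupmIiHd2ZWZ3d1REQhEQACRCAAA0VVVDEREQATV3iJq6qqmYh2VDNFZ2ZWdlQzMREyAAE1ZmZVVDEAAAFGd3eJmaqqmHZTI0VmZmeIdlVVMiISNWZ3ZVZlVDMzMjVnZVaImqqYdlRERVZmeZmXVndTMzVnd3ZVZnZmVmZlRGd2VXmqqpiHZlVVVVeaq6l3eHVVZ3iHZVZ3h3ZVVnZVZ3d3i7u6mYiIdUM0WKu7upiId3ZniIdlZ4iIdkM0VmZnd4mqqpmZmaqGMiNXmqq7qYiIdmd3d2aJqphlQzI0Vnd3eJZmZ4mZqpdCIkV4iJqZiIh2Z3d3eJu7l1RERDNGeId2ZlVFaJmaqXVDM0VWZ4h3d2VXd3eJq7uWVFZmVVZ4iId5hlVniIm7uoUyIiNEVnd2VWd3eIiZmHZVZ3iIh3iJqquph3d4ib3uyWMiIiJFZ2VFZ3iId3ZVVWd3iaupiImszLqZh3d4rO7bhkQzMjVnZVVnd3dlQyI1Z3eIq8qYiJrKqpmHZ3eJu8uod2ZUNWdlVmd3ZUQyESV4iId5qpiJmamZmHZnd3d4mau6qYdVZ2ZmZmZUMiIiRomZh1V5maqpmZmId3d3dmZ4ve7u25d3d2ZmVUMiM0Vnm7y5ZFeavLupmZiIiId2ZWi9////2od3d2ZVQyNFZ4q97tyWVoq8y6maqZmYiIdmaKzf///rmId3dlUyNFZ5rN7//tqHd5qpl4mZmIiIh2Z4mqvO/+uYiIh2ZDNFZ5ve//7//ahlV4d1Z3d3d3iHZmeJmave25iIiIdkM1Z5ve/u3d7tuGQ0VVVUREVWd3d2Z4mZms3KmIeIh1RFeKve7ty7u8updSI0VUMzNFZnd3Znmqmau6mIh3d2VWis3e7cupmaqph2QiRUQzRVZmZmd4mqqqqpmIiIiHdnnO7+7cqZmIiYiIdTI0RERWZ3ZneJmqqqupiJmYiImJvf//7bqpmZiIiIh3QzRERWd3dmeJq7qZqpiImamZmaze//7cqqqqmZiIiIdkM0RFZ3d3d4q7qYmZmHiJqqqavN7dzLqrqqq6mId4d2VDRFZ3d3d4mqqoiImHd4mru6q7zLu7u7u6q7uoh3d3ZUNEVnd3iImZmZh3iId3eJmru6qqqqu7upmaqph3d3d2RFVWd3d4iZmYiHd4iId4iImaqZqqu7qXZneHd3d3d3ZlZmZ3d3eIiIiId3iZiIiId2d4mZqql1MzRVVmd3d3d3Z3d3d4iIiIiId3eamZmIh2VWeIiHdTIjMzRFZ3d3d3d3d3iIiIiHd3d3d5qqqpmIdlZmZlUyI0RURFZ3d3d3d3d4iIiIiIiId3d3m7u7qYh3dmZVQyEjVmZVZnd3iId3d3iIiIiIiIh3d3eKu7uodmd3ZlQxERNGd2Znd3iIiHd3eIiIh3eIiHd3dnmruodUVnd2ZDIiM0Znd3d3iIiIh3eIiHd3d3iHd3dlRnmYdlRWd3dkRFZlVVZnd3iIiIiId4iHd3d3d3d3d2MAE0Z3dmd3d2VXiIdURWd3iIiIiIiHd3d3d3d3d3d2UQAAAld3iId3ZniZmGRWd3eIiIiHiId3d3d3d3d3ZmUwAAAAFFd3d3ZniZmYdmd3d4iIiHd3d3d4h3d3d3dlQgAAAAACNWZmZWiaqYd3d3d4iIiHd3d3d3iId2Znd2QgABEjIhEjRFVVZ4mYdmd3d4iIiHd3d3h3d4h3ZVZ3ZTI1VEQzEREiNEVmd3ZmZ3eIiId3d3d3eHd3d3dlVnd3eJmHUyIRARIzRWZVVWeIiYiId3d3d3iHd3d3dmZWZ4q8y6hTIjNERFVVVURWirupmId3d3d4iHd3d3d3dmZnm97cqXZWeJqpmHZUM0es3LmId3d3d3h3d3d3d3d3ZniavMu6mZq83d3LuXUzR6zLqIh3d3d3d3d3d3d3d3d2eJmqu7qqq83u7t3Ll1RGmrqYh3d3d3d3d3"/>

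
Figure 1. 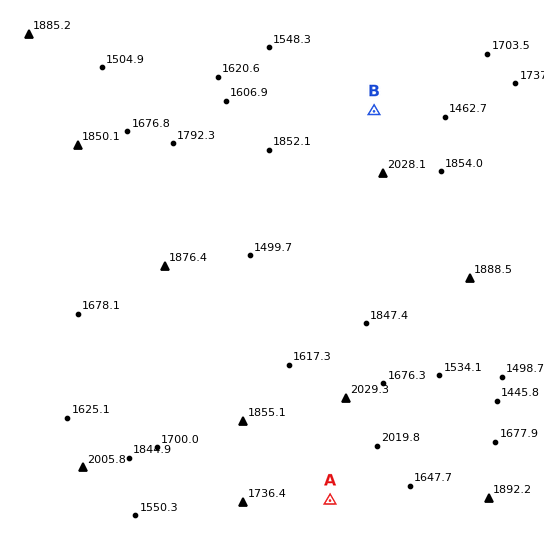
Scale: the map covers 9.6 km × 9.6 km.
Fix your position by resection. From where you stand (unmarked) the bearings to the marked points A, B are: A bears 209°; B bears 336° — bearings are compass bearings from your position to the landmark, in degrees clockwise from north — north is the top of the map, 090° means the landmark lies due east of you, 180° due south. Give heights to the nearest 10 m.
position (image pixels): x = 451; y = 283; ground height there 1860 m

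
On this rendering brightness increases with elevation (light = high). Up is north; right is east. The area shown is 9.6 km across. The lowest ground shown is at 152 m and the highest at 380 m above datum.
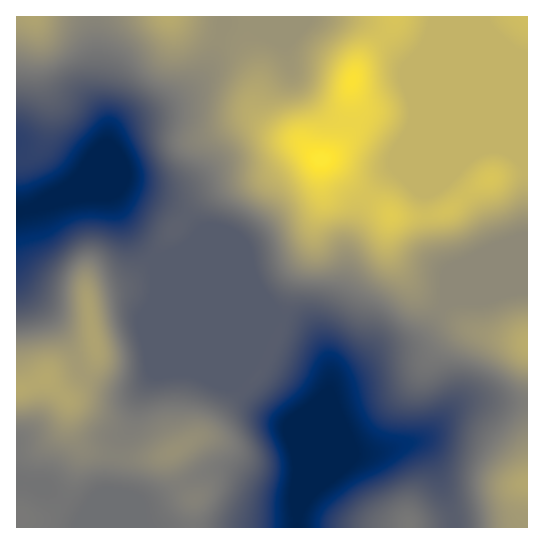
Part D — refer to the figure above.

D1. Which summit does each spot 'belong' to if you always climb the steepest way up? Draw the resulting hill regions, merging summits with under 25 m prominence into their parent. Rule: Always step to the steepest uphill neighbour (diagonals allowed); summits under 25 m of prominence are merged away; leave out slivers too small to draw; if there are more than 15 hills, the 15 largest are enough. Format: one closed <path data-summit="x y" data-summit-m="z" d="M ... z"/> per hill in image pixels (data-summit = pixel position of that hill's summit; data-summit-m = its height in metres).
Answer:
<path data-summit="321 159" data-summit-m="380" d="M527 16l-302 0-2 14-10 28-10 19-14 14-14 9-57 28-5 5-4 10-18 16-13 20-12 10-23 14 32-7 38-1 20 42 10 12 23 22 103 44 24 6 16 10 10 11 8 15 4 14 0 14 6-6 20-10 21-16 39-12 10-10 17-26 6-5 29 0 22-8 27-5z"/><path data-summit="46 379" data-summit-m="318" d="M113 195l-46 2-37 12-14 2 0 316 281 1 2-62 29-69 3-12-2-20-6-16-14-18-16-10-24-6-103-44-23-22-10-12z"/><path data-summit="527 343" data-summit-m="322" d="M527 288l-16 1-32 11-29 0-6 5-17 26-10 10-34 10-26 18-20 10-8 10-1 8-29 69-2 43 14-18 30-23 12-15 21 0 47-13 6-4 27-28 11-5 62 0z"/><path data-summit="34 17" data-summit-m="313" d="M94 16l-78 1 1 194 17-3 37-23 12-12 8-14 17-17-1-20-12-31 1-60z"/><path data-summit="527 483" data-summit-m="316" d="M498 401l-28 0-9 3-7 4-27 28-14 6 8 2 12 18 18 47 4 19 73-1 0-124z"/><path data-summit="169 17" data-summit-m="320" d="M223 16l-128 1 0 74 12 31 0 23 6-12 10-9 46-20 20-13 14-14 10-19 11-33z"/><path data-summit="409 525" data-summit-m="262" d="M418 443l-8 0-36 10-21 0-12 15-28 21-10 12-6 9 0 17 157 1-1-11-16-46-12-22z"/>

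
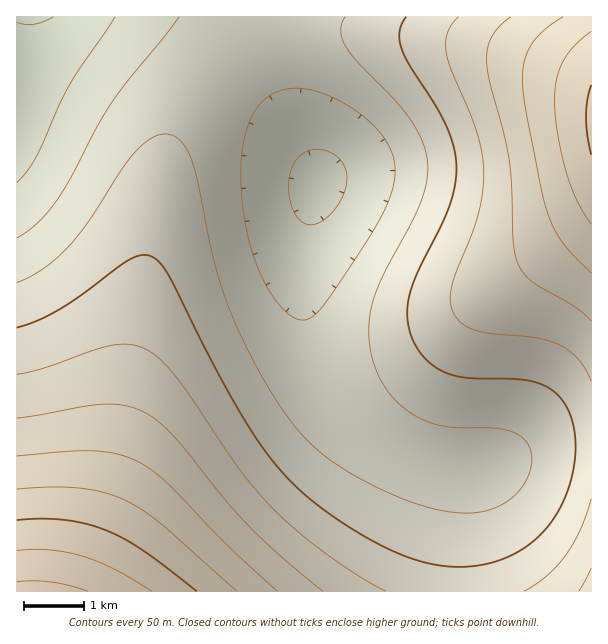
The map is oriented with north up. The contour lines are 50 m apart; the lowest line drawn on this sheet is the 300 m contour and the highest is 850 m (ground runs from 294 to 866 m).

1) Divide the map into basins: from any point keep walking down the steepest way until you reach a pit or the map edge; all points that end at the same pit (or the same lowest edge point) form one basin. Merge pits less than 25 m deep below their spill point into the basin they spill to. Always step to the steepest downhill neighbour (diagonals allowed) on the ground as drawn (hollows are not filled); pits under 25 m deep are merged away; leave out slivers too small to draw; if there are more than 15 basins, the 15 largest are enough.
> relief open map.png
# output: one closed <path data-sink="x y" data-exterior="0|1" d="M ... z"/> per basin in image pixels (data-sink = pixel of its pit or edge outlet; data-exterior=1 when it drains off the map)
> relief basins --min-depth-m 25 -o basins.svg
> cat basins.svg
<path data-sink="317 183" data-exterior="0" d="M351 30l-43 0-30 2-21 6-15 8-11 8-29 30-18 27-10 21-12 36-5 23-45 274-16 60-22 63 1 4 299 0 10-16 26-63 14-40 30-110 20-45 6-9 20-20 92-68-1-139-76-28-42-11-45-7z"/><path data-sink="29 17" data-exterior="1" d="M591 16l-575 1 1 575 57-1 38-126 50-297 8-28 14-29 24-34 29-28 33-15 38-4 43 0 63 4 59 9 42 11 76 28z"/>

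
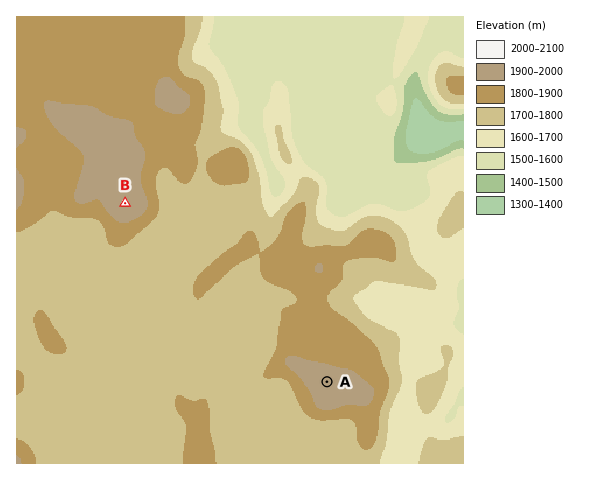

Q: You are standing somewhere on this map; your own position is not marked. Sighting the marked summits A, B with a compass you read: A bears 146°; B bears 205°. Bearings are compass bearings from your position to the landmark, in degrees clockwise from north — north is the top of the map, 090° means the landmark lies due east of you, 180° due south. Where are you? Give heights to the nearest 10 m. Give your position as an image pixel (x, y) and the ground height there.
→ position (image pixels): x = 158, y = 132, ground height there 1820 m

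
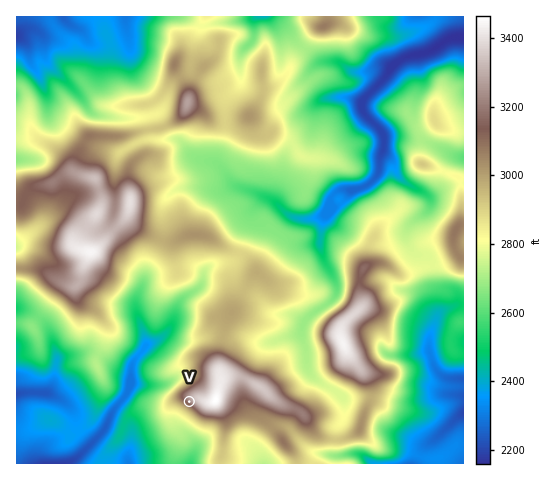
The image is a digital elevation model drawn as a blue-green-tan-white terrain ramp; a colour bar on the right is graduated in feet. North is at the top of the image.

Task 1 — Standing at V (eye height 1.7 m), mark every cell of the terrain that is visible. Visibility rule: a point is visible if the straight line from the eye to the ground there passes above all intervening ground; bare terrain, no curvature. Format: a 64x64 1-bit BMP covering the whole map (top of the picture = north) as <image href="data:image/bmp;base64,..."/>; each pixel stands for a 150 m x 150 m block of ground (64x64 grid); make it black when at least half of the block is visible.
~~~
<image width="64" height="64" href="data:image/bmp;base64,Qk0+AgAAAAAAAD4AAAAoAAAAQAAAAEAAAAABAAEAAAAAAAACAAATCwAAEwsAAAIAAAAAAAAA////AAAAAAD////8AAAAAP////4AAAAA/////AAAAAD////4AAAAAP/z/+AAAAAA//n/4AAAAAD/+f/AAAAAAP/9/8AAAAAA//x/wAAAAAD//jAAAAAAAP+PAAAAAAAA/w8AAAAAAAD8DgAAAAAAAPgeAAAAAAAA+B4AAAAAAADYHgAAAAAAABj+AAAAAAAAGfwAAAAAAAA4/AAAAAAAADj4AAAAAAAAMPgAAAAAAAAQ8AAAAAAAABDwAAAAAAAAOeAAAAAAAAC/4AAAAAAAAIxgAAAAAAAAwEAAAAAAAADAQAAAAAAAAAAAAAAAAAAAAAAAAAAAAAAAAAAAAAAAAAAAAAAAAAAAAAAAAAAAAAAAAAAAAAAAAAAAAAAAAAAAAAAAAAAAAAAAAAAAAAAAAAAAAAAAAAAAAAAAAAAAAAAAAAAAAAAAAAAAAAAAAAAAAAAAAAAAAAAAAAAAAAAAAAAAAAAAAAAAAAAAAAAAAAAAAAAAAAAAAAAAAAAAAAAAAAAAAAAAAAAAAAAAAAAAAAAAAAAAAAAAAAAAAAAAAAAAAAAAAAAAAAAAAAAAAAAAAAAAAAAAAAAAAAAAAAAAAAAAAAAAAAAAAAAAAAAAAAAAAAAAAAAAAAAAAAAAAAAAAAAAAAAAAAAAAAAAAAAAAAAAAAAAAAAAAAAAAAAAAAAAAAAAAAAAAA=="/>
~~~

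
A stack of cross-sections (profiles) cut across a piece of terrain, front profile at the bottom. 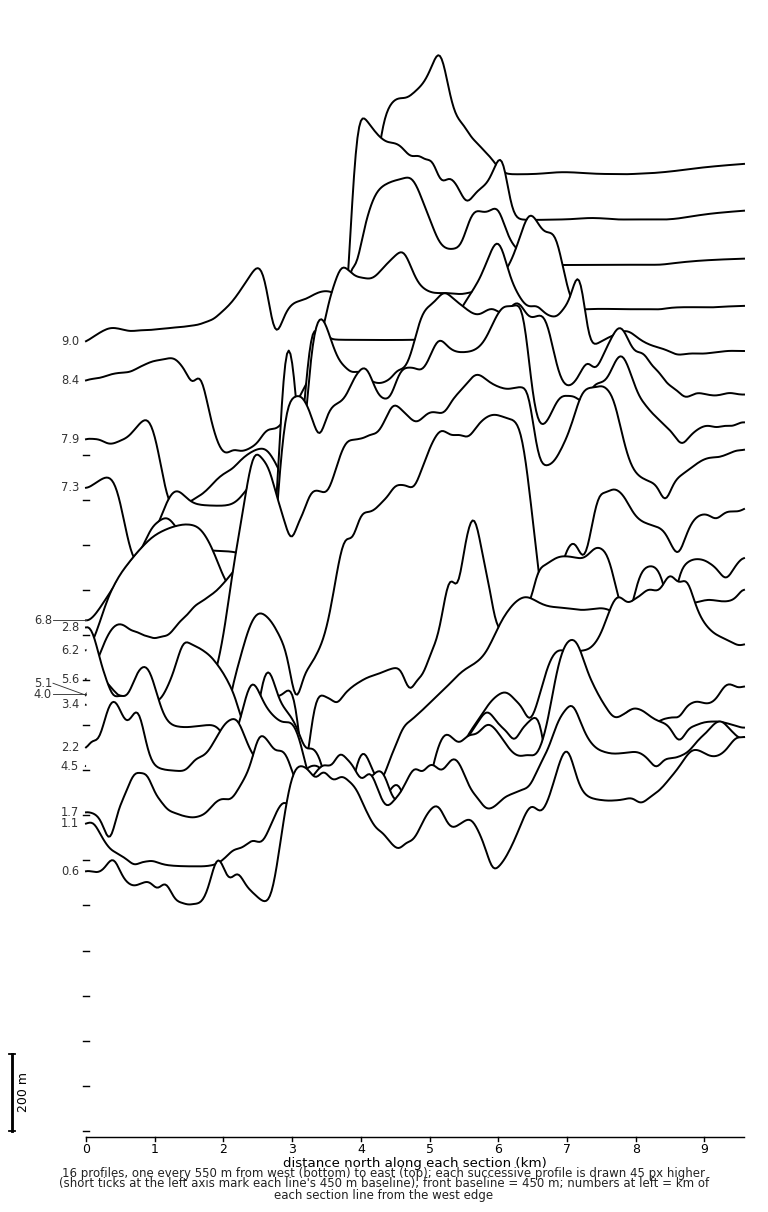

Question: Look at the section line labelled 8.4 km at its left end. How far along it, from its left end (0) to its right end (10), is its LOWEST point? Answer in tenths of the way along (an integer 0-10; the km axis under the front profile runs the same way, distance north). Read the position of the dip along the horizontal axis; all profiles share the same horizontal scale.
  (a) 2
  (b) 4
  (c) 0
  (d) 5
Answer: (a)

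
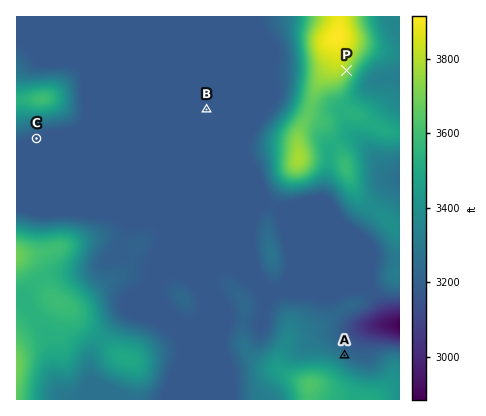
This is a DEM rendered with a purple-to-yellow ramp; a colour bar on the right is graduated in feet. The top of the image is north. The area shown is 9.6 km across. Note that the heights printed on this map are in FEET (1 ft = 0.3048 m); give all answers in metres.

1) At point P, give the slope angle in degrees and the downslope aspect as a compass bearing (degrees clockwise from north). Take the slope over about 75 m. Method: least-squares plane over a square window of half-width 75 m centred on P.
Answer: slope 10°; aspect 123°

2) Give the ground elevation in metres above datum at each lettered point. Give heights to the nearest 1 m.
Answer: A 995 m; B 968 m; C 968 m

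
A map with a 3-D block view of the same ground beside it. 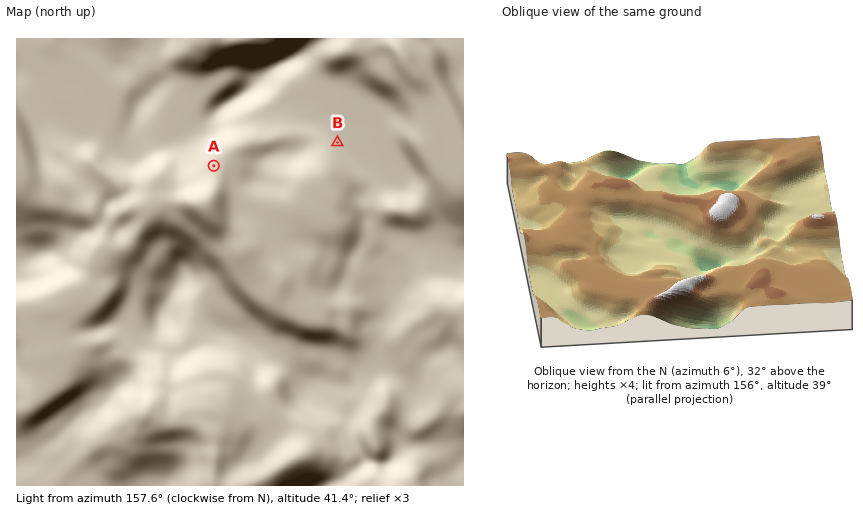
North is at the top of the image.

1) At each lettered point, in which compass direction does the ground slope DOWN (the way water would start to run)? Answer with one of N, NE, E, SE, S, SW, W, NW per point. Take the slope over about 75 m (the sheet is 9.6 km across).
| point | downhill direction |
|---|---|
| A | SE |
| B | SW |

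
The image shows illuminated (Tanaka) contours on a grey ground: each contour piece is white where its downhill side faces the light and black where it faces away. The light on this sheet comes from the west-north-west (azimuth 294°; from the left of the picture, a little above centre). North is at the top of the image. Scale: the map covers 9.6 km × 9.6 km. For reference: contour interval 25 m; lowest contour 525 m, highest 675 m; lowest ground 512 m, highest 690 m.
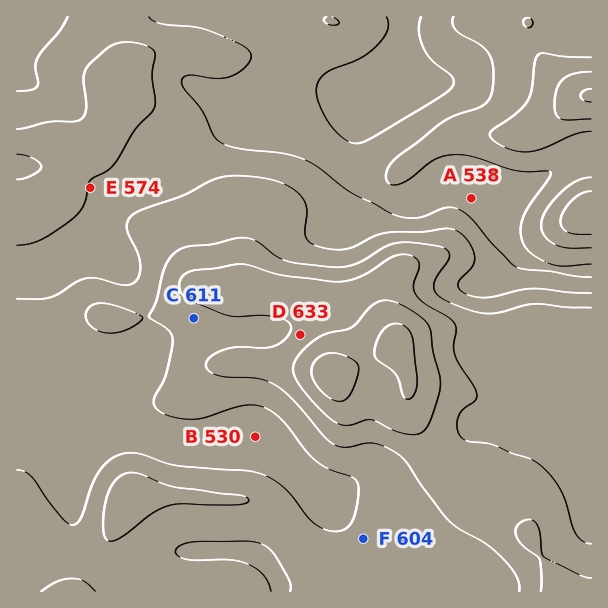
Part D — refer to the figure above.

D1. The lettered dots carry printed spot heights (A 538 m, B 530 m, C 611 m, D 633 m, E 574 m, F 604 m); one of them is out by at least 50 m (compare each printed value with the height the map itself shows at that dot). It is B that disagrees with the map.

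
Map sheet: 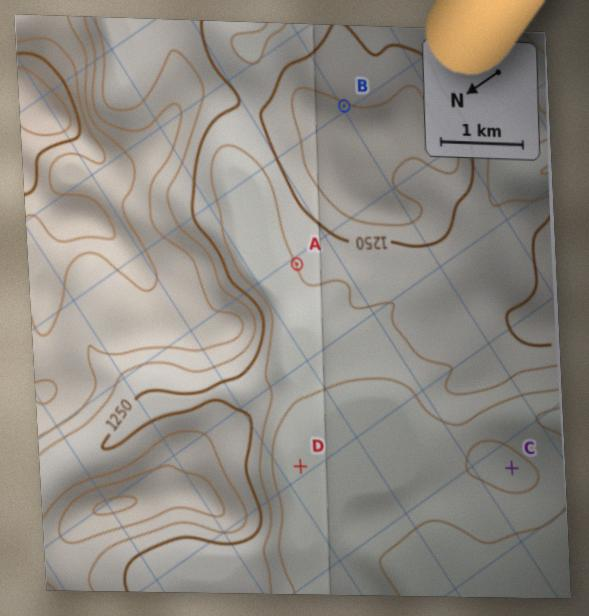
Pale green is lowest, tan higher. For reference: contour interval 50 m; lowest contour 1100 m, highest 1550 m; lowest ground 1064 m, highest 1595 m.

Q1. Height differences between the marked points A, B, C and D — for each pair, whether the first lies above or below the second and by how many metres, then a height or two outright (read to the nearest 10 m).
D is below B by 190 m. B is above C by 150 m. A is below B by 110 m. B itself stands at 1310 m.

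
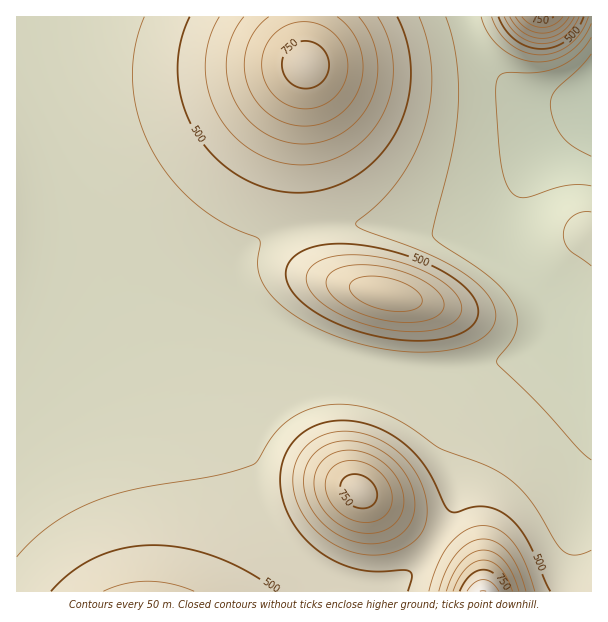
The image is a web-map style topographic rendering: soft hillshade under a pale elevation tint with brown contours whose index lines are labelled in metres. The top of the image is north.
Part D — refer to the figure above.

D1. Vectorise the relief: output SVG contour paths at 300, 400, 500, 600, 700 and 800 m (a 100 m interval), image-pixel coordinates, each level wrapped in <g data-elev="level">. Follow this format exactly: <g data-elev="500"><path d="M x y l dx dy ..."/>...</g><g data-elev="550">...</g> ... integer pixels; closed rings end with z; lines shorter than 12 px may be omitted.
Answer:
<g data-elev="300"><path d="M591 156l-18-9-11-10-8-16-4-17 2-8 3-6 24-22 12-14"/></g><g data-elev="400"><path d="M591 460l-12-10-39-45-43-42 1-6 14-18 5-12-1-15-8-16-20-21-48-32-7-7 1-12 18-74 6-42 0-25-2-24-4-21-6-21"/><path d="M591 212l-10 0-9 5-7 8-2 9 1 8 5 7 22 17"/><path d="M481 17l7 16 13 15 17 10 18 4 18-2 15-8 13-12 9-17"/></g><g data-elev="500"><path d="M278 591l-32-20-30-14-31-9-32-3-30 3-27 9-24 14-21 20"/><path d="M550 591l-21-48-7-12-9-10-12-9-13-5-14 0-19 5-6-2-5-6-11-24-9-15-12-15-16-12-22-12-24-5-24 1-20 8-10 8-7 9-6 12-2 12-1 14 2 13 5 14 6 12 9 12 12 11 13 10 15 7 26 7 36-1 6 1 2 7-4 13"/><path d="M413 341l22-1 18-4 14-6 9-9 2-10-4-12-9-12-16-12-21-11-26-10-27-7-24-3-21 0-18 3-14 7-9 9-3 12 3 12 11 13 15 12 21 11 26 9 25 6z"/><path d="M190 17l-10 28-2 30 5 30 13 29 19 24 25 19 14 7 15 5 15 3 15 1 28-4 14-5 13-7 23-18 18-25 12-29 4-30-3-30-11-28"/><path d="M498 17l8 13 10 11 12 6 14 2 13-2 12-7 10-10 7-13"/></g><g data-elev="600"><path d="M526 591l-8-22-9-16-12-10-14-4-13 4-14 11-10 16-7 21"/><path d="M363 543l12 1 12-3 11-5 7-6 6-8 3-10 1-11-2-12-6-12-7-10-9-9-11-8-12-6-12-3-12 0-12 2-15 8-10 13-3 16 2 17 8 16 13 14 17 11z"/><path d="M390 321l24 1 19-4 5-3 5-5 1-5-1-6-7-9-13-9-16-8-20-6-19-2-17 0-14 4-8 6-3 6 1 7 5 8 7 6 23 12z"/><path d="M244 17l-11 18-6 21 0 22 7 21 12 19 17 14 19 9 21 3 21-3 20-9 16-15 11-18 6-21 0-22-7-21-11-18"/><path d="M510 17l6 9 8 7 9 4 9 1 10-1 9-5 8-6 5-9"/></g><g data-elev="700"><path d="M512 591l-5-13-7-10-8-6-9-2-9 2-8 7-7 9-6 13"/><path d="M362 522l13-1 11-6 4-6 2-6-1-14-8-13-12-10-15-5-14 1-9 5-5 7-3 9 2 11 5 10 8 9 11 6z"/><path d="M298 108l17 0 15-7 12-14 6-16-2-18-8-15-13-11-16-5-16 1-15 8-11 12-5 16 1 16 7 16 13 11z"/><path d="M522 17l9 8 12 2 11-2 9-8"/></g><g data-elev="800"><path d="M499 591l-7-8-9-3-9 3-7 8"/></g>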